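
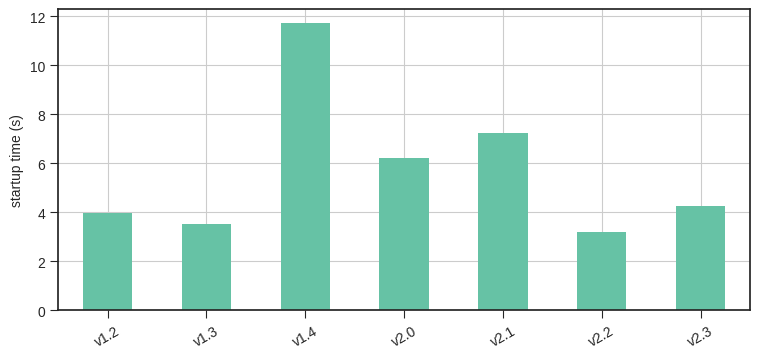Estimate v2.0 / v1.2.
v2.0 ≈ 6, v1.2 ≈ 4; 6/4 ≈ 1.5.

≈ 1.5×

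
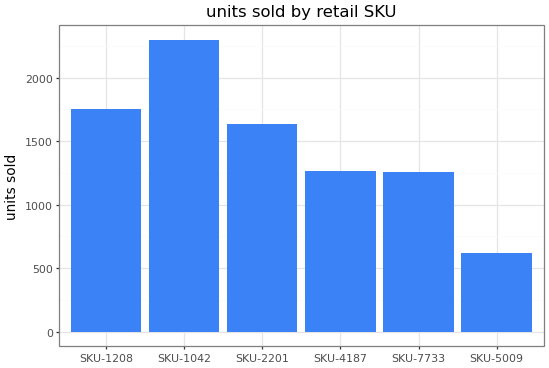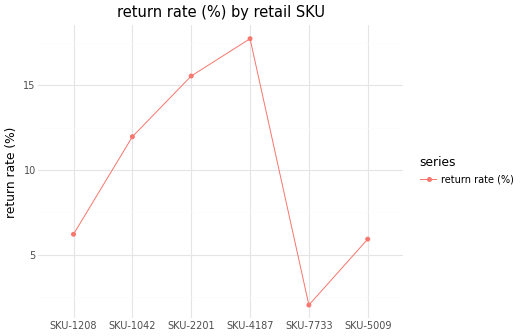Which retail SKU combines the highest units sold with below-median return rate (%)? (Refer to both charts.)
SKU-1208

Chart 2 median return rate (%) ≈ 10; below-median retail SKUs: SKU-1208, SKU-7733, SKU-5009. Among those, SKU-1208 has the highest units sold (≈ 2000).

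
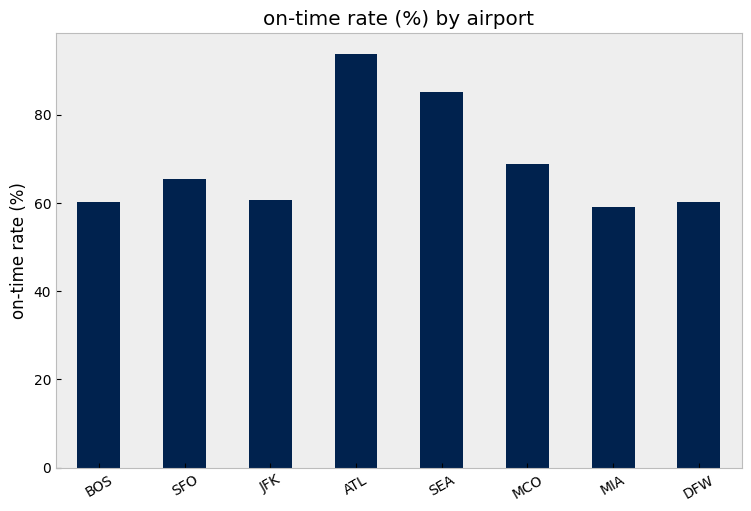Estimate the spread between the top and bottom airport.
≈ 30

Max ATL ≈ 90, min MIA ≈ 60; range ≈ 30.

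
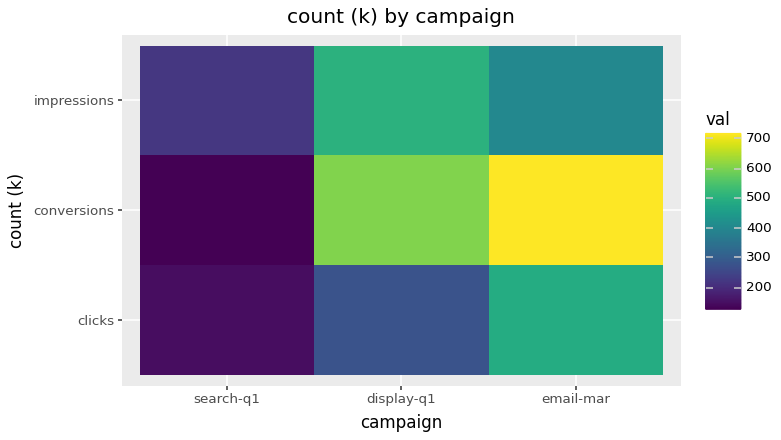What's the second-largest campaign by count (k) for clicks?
Top 3 for clicks: email-mar ≈ 500, display-q1 ≈ 300, search-q1 ≈ 150.

display-q1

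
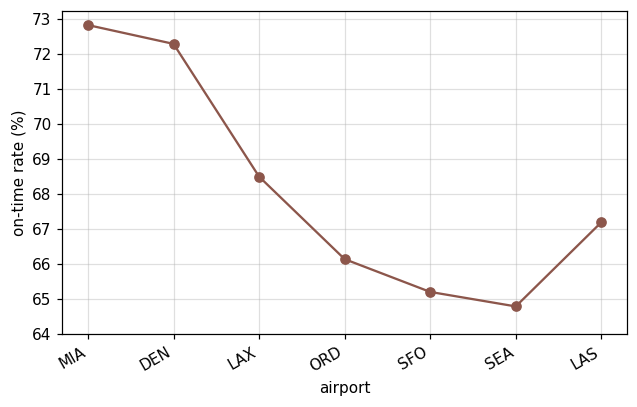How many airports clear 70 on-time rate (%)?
Above 70: MIA, DEN.

2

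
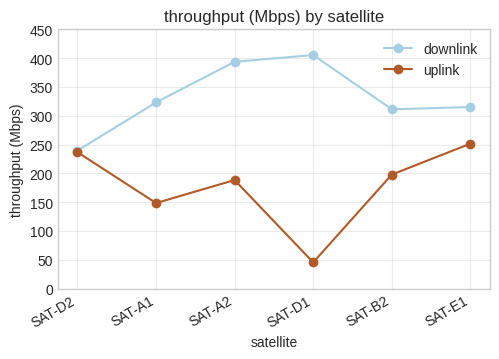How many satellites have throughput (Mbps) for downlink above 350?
Above 350: SAT-A2, SAT-D1.

2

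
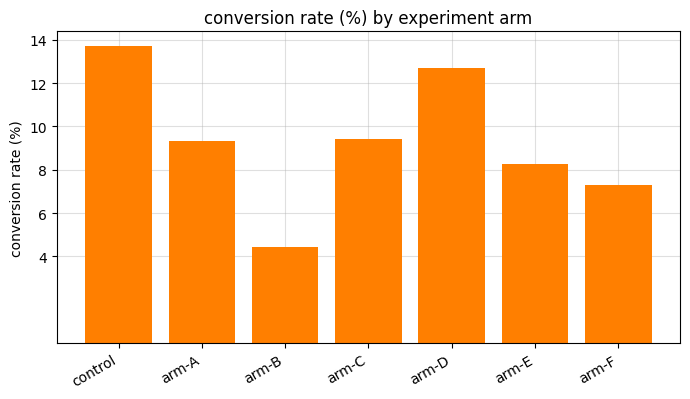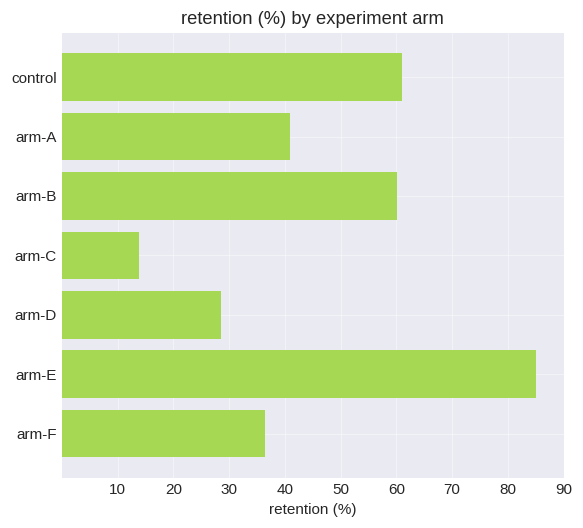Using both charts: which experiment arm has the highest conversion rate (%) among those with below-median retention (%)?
arm-D

Chart 2 median retention (%) ≈ 40; below-median experiment arms: arm-C, arm-D, arm-F. Among those, arm-D has the highest conversion rate (%) (≈ 12).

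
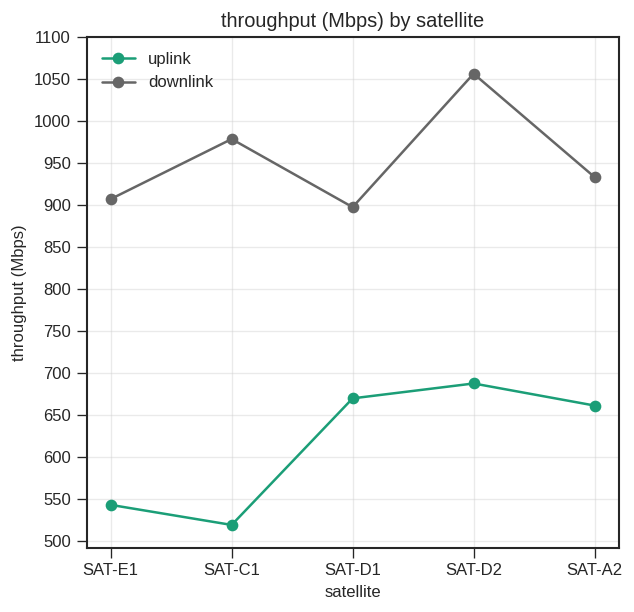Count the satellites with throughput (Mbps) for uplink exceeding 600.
3

Above 600: SAT-D1, SAT-D2, SAT-A2.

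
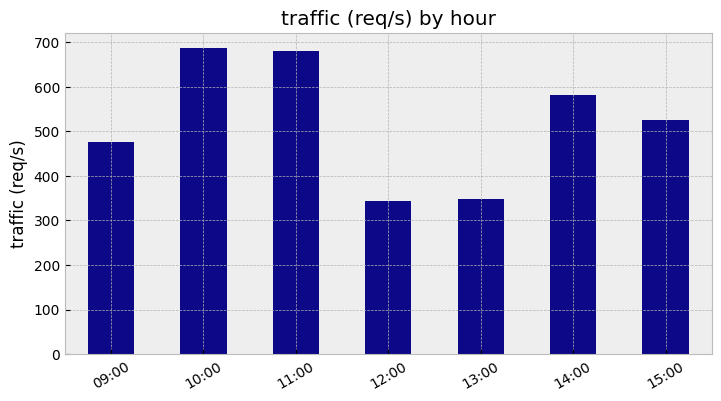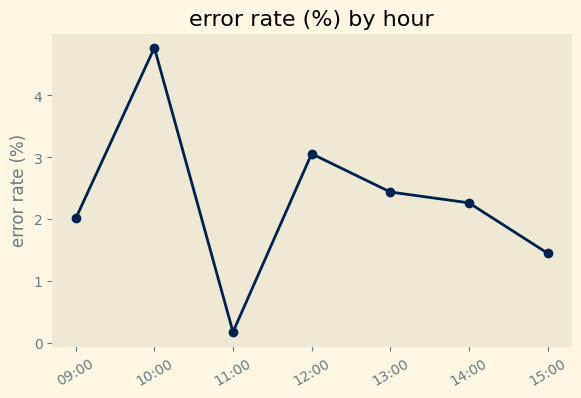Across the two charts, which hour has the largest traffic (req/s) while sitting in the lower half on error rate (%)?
Chart 2 median error rate (%) ≈ 2.5; below-median hours: 09:00, 11:00, 15:00. Among those, 11:00 has the highest traffic (req/s) (≈ 700).

11:00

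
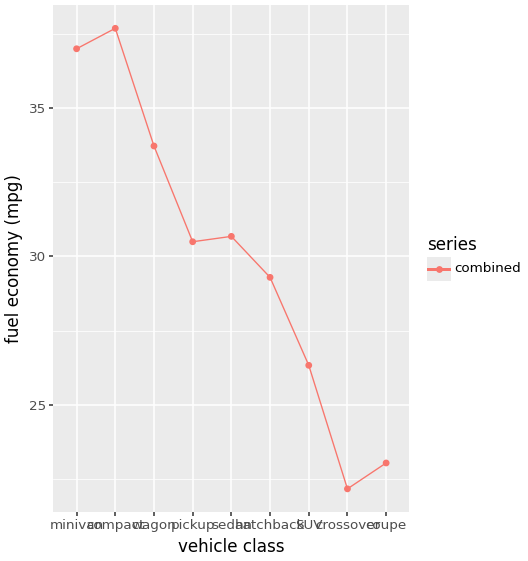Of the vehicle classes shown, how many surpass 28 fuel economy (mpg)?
6

Above 28: minivan, compact, wagon, pickup, sedan, hatchback.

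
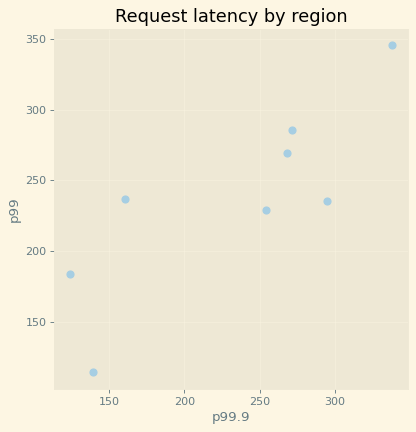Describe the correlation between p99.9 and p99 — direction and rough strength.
Points are positively correlated; strong (|r| ≈ 0.8).

positive, strong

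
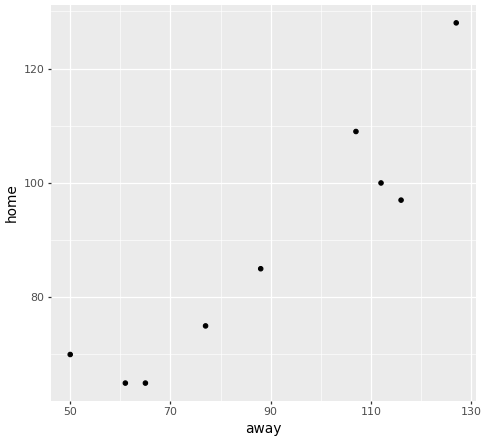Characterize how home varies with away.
positive, strong

Points are positively correlated; strong (|r| ≈ 0.9).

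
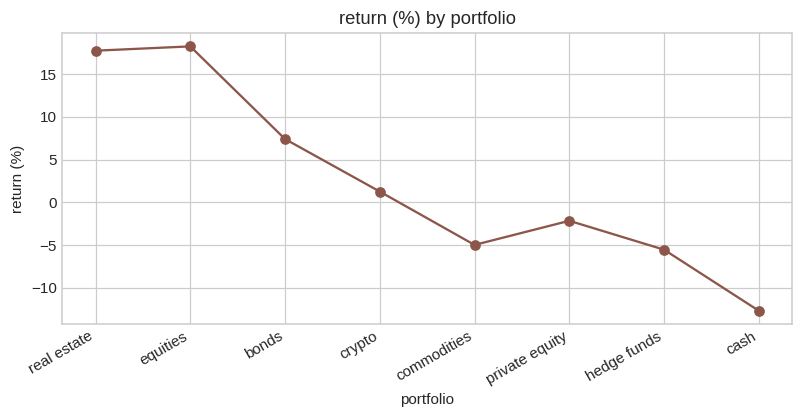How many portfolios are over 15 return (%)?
2

Above 15: real estate, equities.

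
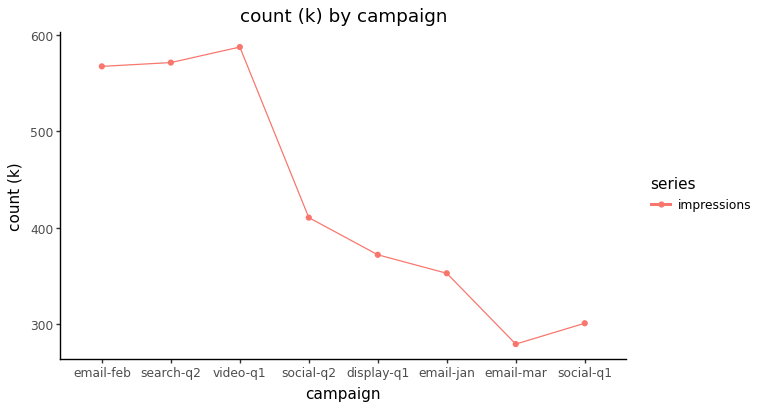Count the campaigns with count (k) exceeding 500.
3

Above 500: email-feb, search-q2, video-q1.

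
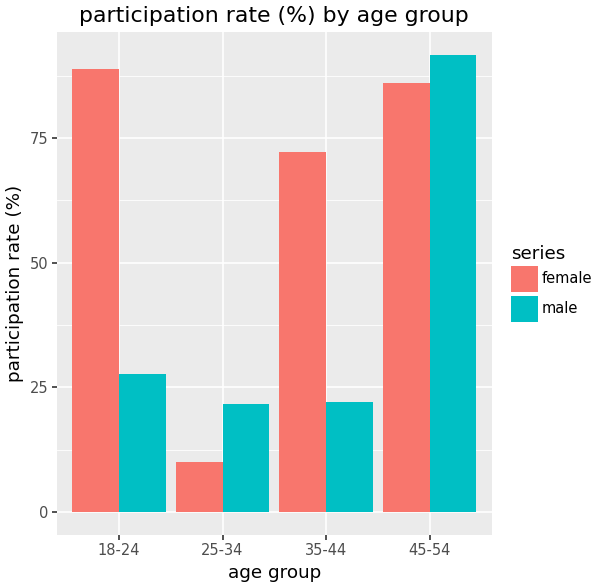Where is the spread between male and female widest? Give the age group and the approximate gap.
18-24, ≈ 60 %

18-24: male ≈ 30, female ≈ 90 → gap ≈ 60. Next-largest (35-44) is only ≈ 50.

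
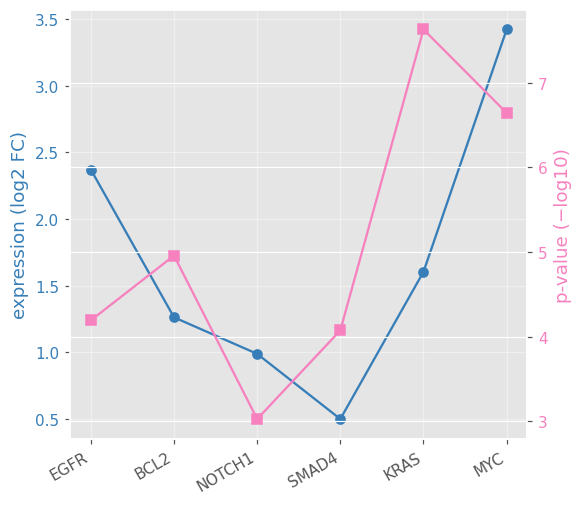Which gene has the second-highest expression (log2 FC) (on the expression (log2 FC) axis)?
Top 3 (on the expression (log2 FC) axis): MYC ≈ 3.5, EGFR ≈ 2.5, KRAS ≈ 1.5.

EGFR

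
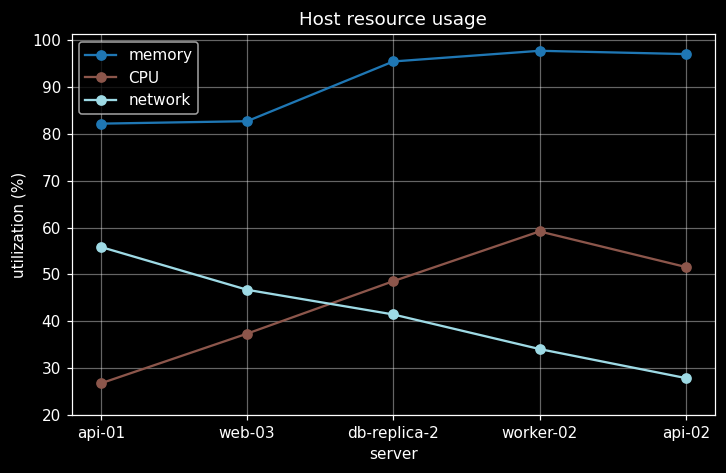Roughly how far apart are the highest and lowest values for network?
≈ 30

Max api-01 ≈ 60, min api-02 ≈ 30; range ≈ 30.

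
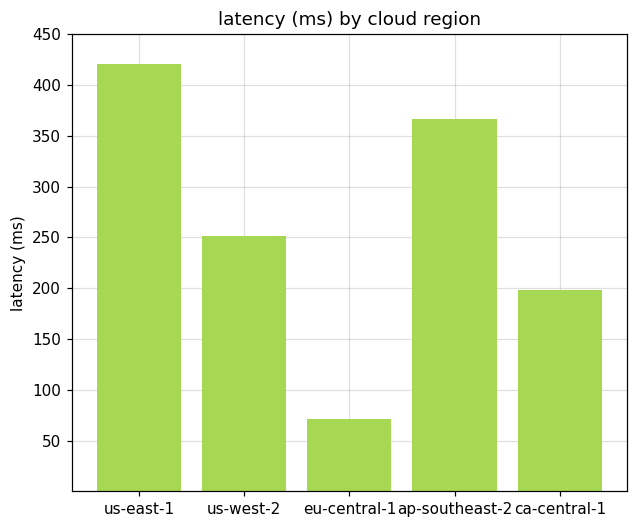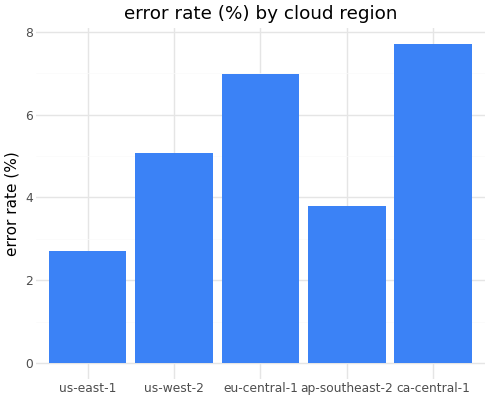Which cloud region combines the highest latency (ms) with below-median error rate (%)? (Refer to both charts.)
Chart 2 median error rate (%) ≈ 5; below-median cloud regions: us-east-1, ap-southeast-2. Among those, us-east-1 has the highest latency (ms) (≈ 400).

us-east-1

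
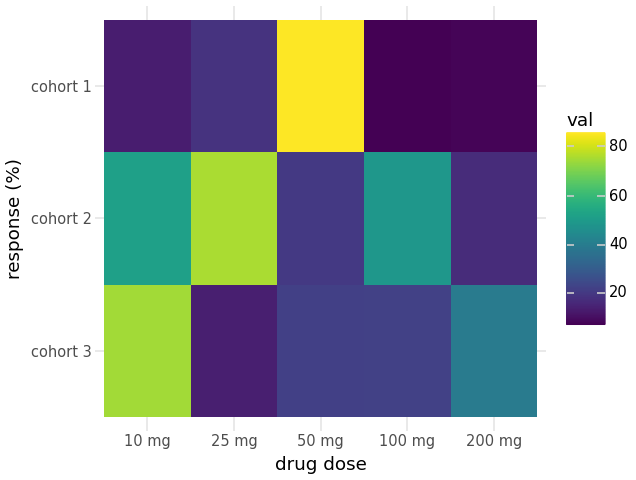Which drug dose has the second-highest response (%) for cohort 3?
Top 3 for cohort 3: 10 mg ≈ 70, 200 mg ≈ 40, 100 mg ≈ 20.

200 mg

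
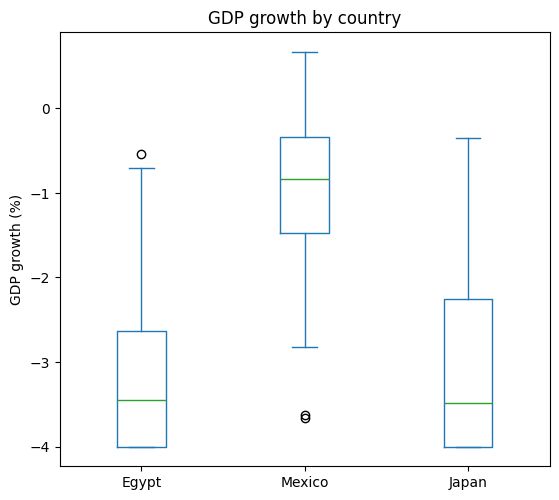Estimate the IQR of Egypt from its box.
Q3 ≈ -2.5, Q1 ≈ -4.0; IQR ≈ 1.5.

≈ 1.5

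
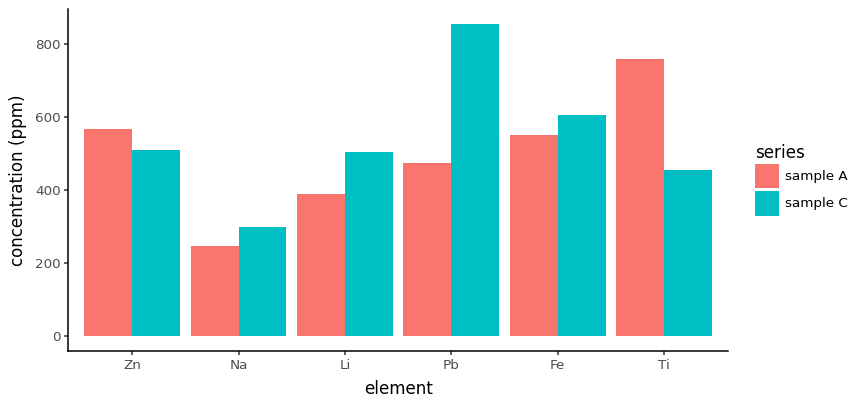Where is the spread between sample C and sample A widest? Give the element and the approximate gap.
Pb, ≈ 400 ppm

Pb: sample C ≈ 900, sample A ≈ 500 → gap ≈ 400. Next-largest (Ti) is only ≈ 300.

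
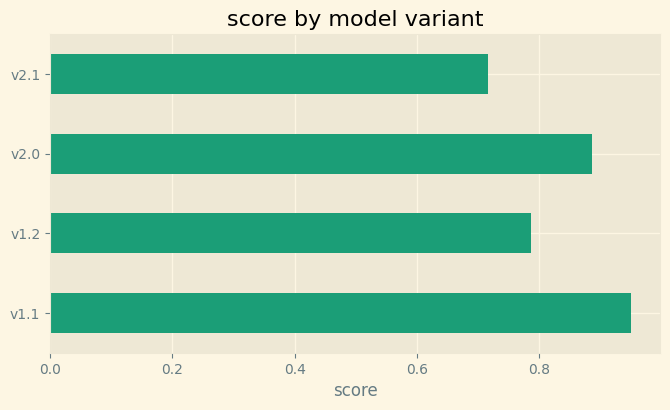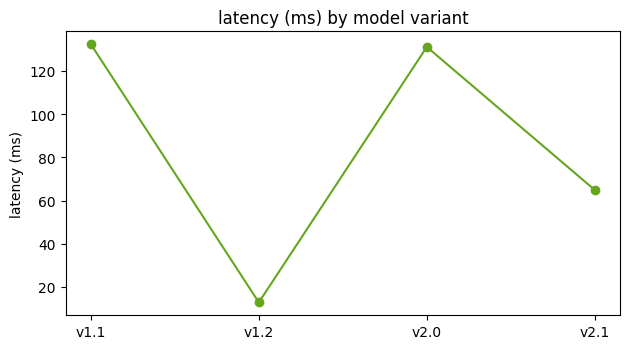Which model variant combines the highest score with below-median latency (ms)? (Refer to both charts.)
v1.2

Chart 2 median latency (ms) ≈ 100; below-median model variants: v1.2, v2.1. Among those, v1.2 has the highest score (≈ 0.8).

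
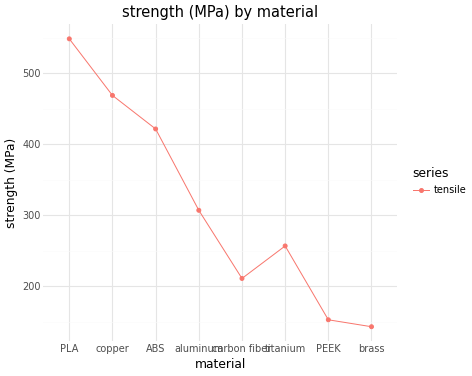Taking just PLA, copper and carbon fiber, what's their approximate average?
(550 + 450 + 200) / 3 ≈ 400.

≈ 400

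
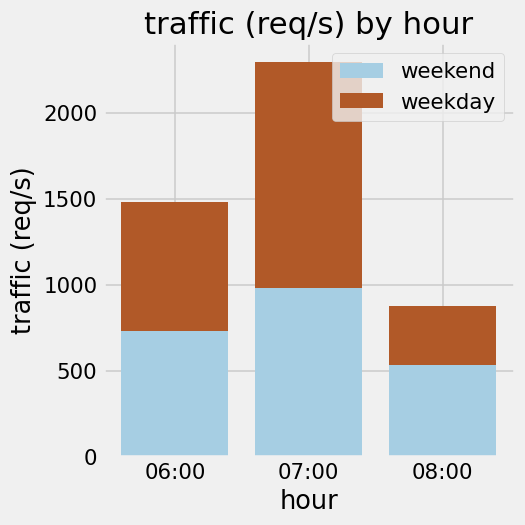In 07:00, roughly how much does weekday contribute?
weekday top ≈ 2200, bottom ≈ 1000; segment ≈ 1200.

≈ 1200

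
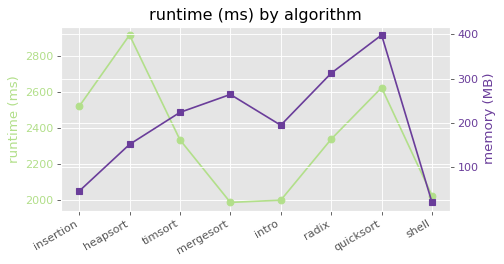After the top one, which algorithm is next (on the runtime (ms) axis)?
quicksort

Top 3 (on the runtime (ms) axis): heapsort ≈ 2900, quicksort ≈ 2600, insertion ≈ 2500.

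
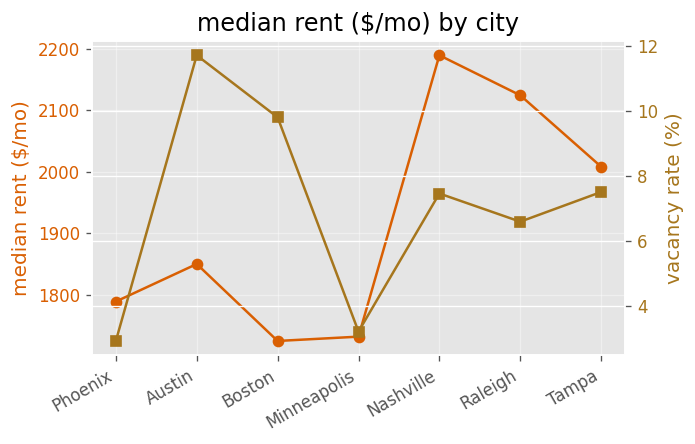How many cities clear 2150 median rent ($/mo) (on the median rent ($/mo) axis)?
1

Above 2150: Nashville.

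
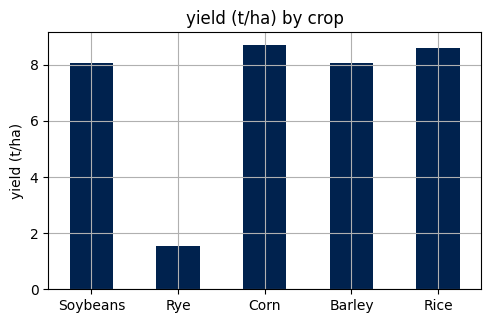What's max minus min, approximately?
≈ 7

Max Corn ≈ 9, min Rye ≈ 2; range ≈ 7.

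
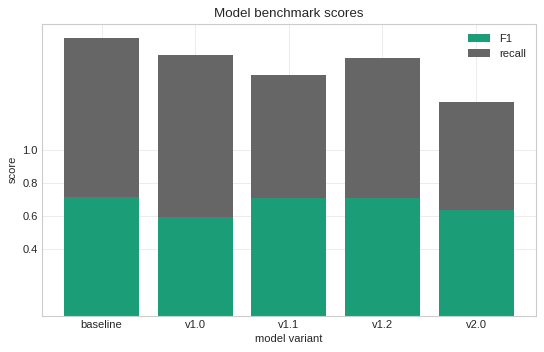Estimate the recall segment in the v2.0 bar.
recall top ≈ 1.2, bottom ≈ 0.6; segment ≈ 0.6.

≈ 0.6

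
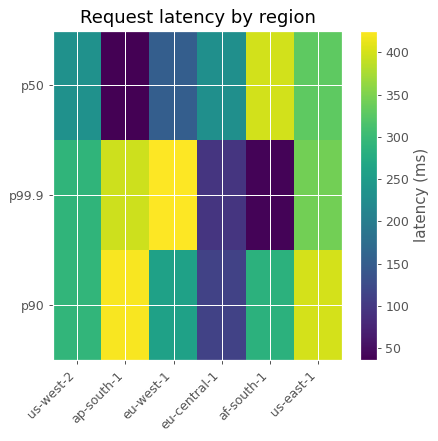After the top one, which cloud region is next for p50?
Top 3 for p50: af-south-1 ≈ 400, us-east-1 ≈ 350, us-west-2 ≈ 250.

us-east-1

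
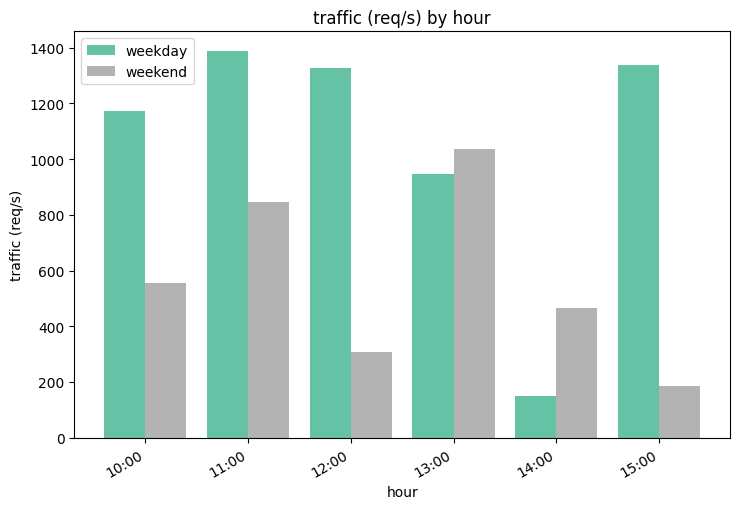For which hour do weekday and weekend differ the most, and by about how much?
15:00: weekday ≈ 1400, weekend ≈ 200 → gap ≈ 1200. Next-largest (12:00) is only ≈ 1000.

15:00, ≈ 1200 req/s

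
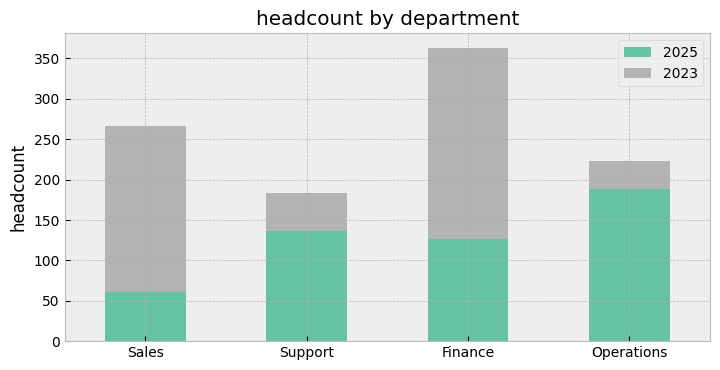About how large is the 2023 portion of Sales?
≈ 200

2023 top ≈ 250, bottom ≈ 50; segment ≈ 200.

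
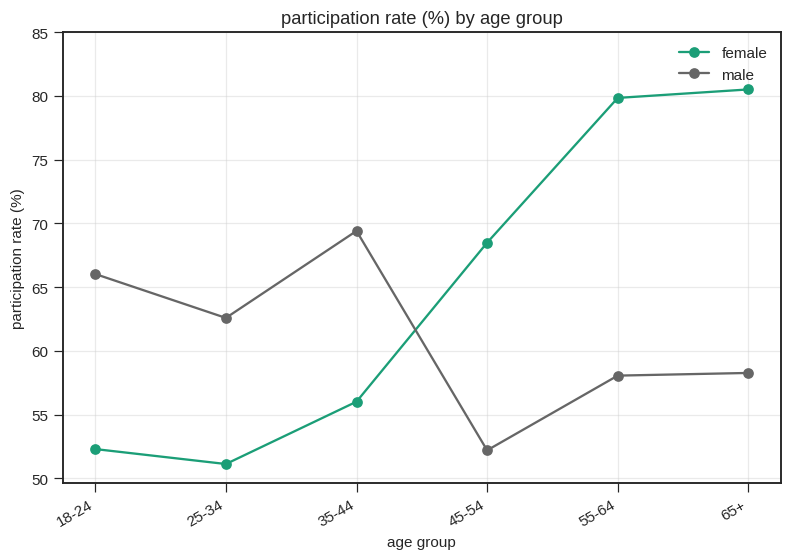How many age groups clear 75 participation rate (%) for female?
2

Above 75: 55-64, 65+.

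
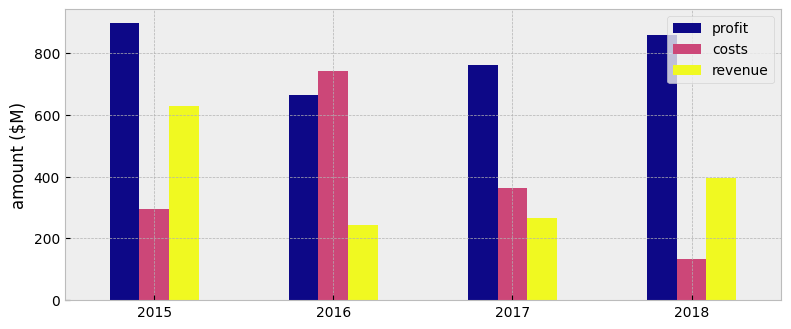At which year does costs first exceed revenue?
2016

2015: costs ≈ 300 vs revenue ≈ 600 (not yet); 2016: costs ≈ 700 vs revenue ≈ 200 (first crossover).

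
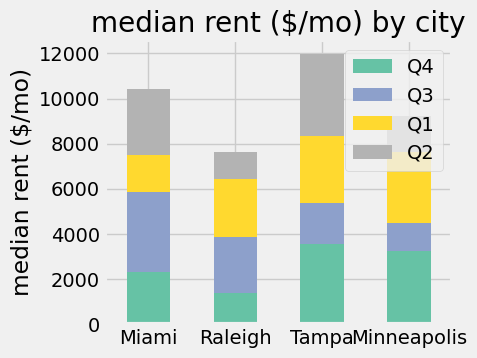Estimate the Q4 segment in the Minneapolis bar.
Q4 top ≈ 3000, bottom ≈ 0; segment ≈ 3000.

≈ 3000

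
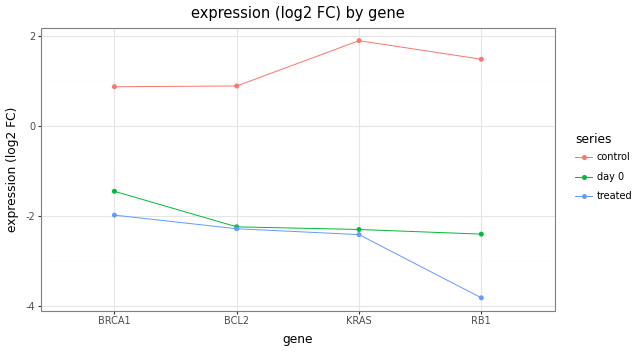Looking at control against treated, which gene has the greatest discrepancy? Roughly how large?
RB1: control ≈ 1.5, treated ≈ -4.0 → gap ≈ 5.5. Next-largest (KRAS) is only ≈ 4.5.

RB1, ≈ 5.5 log2 FC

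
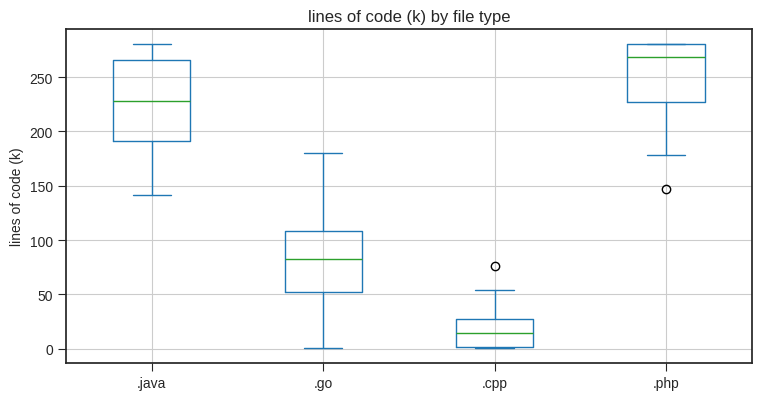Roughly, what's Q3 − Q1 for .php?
Q3 ≈ 275, Q1 ≈ 225; IQR ≈ 50.

≈ 50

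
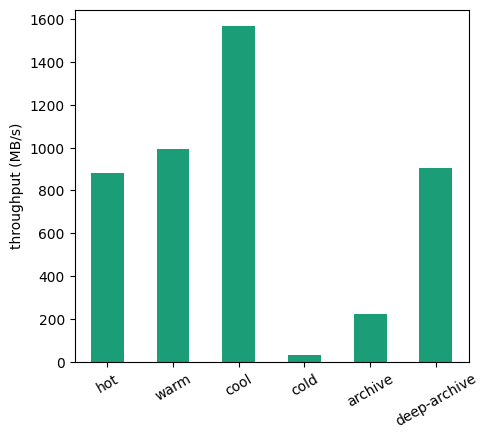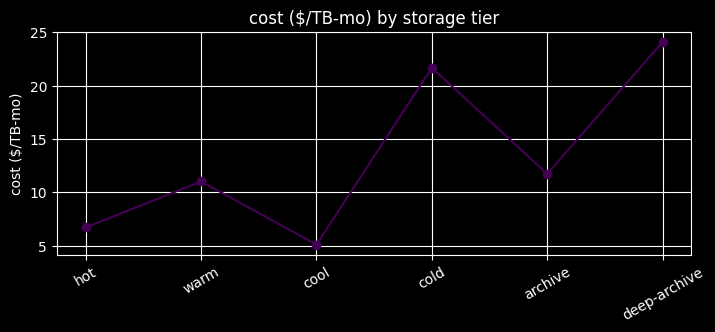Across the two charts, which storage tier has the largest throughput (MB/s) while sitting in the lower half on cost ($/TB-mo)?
cool

Chart 2 median cost ($/TB-mo) ≈ 10; below-median storage tiers: hot, warm, cool. Among those, cool has the highest throughput (MB/s) (≈ 1600).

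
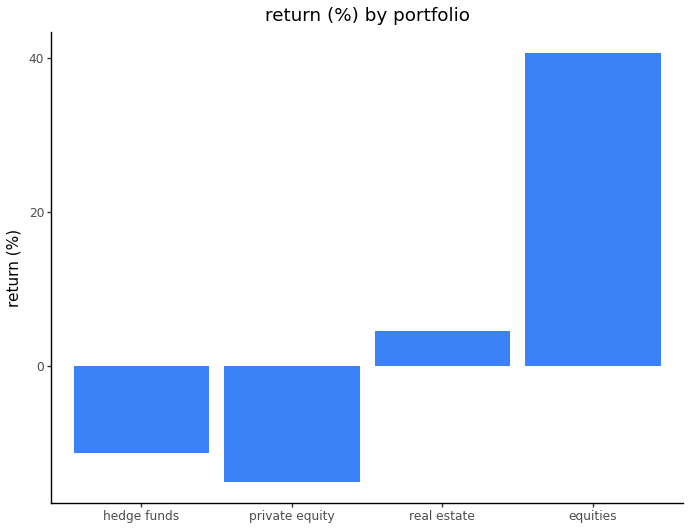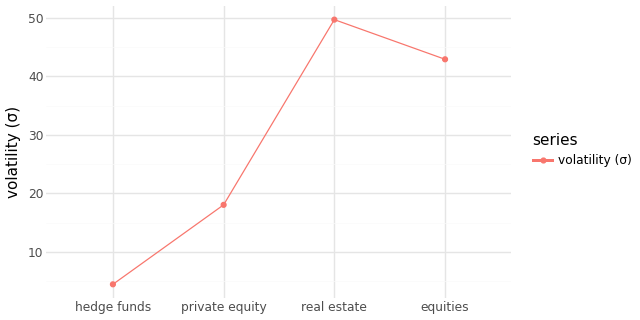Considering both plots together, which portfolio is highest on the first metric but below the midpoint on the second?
Chart 2 median volatility (σ) ≈ 30; below-median portfolios: hedge funds, private equity. Among those, hedge funds has the highest return (%) (≈ -10).

hedge funds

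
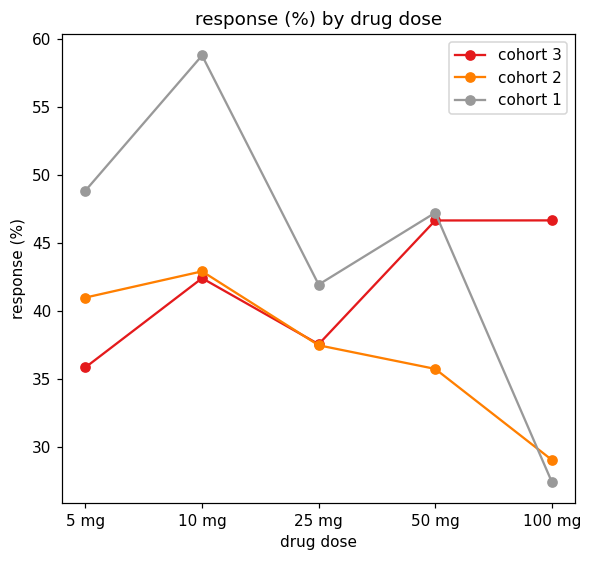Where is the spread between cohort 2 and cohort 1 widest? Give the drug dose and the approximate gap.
10 mg, ≈ 15 %

10 mg: cohort 2 ≈ 45, cohort 1 ≈ 60 → gap ≈ 15. Next-largest (50 mg) is only ≈ 10.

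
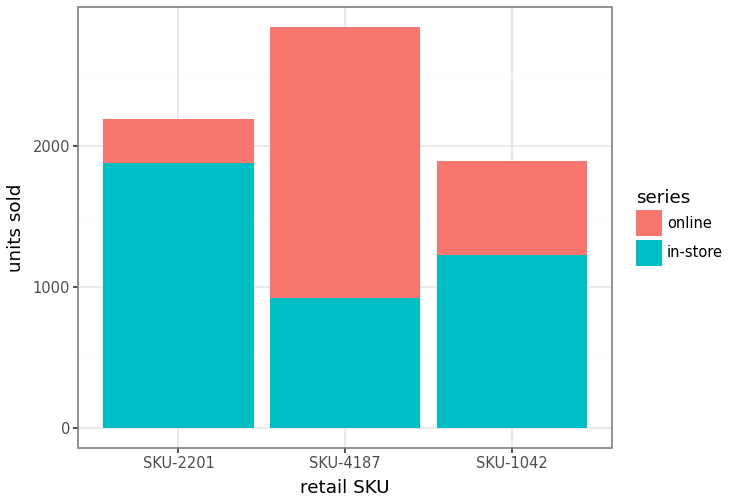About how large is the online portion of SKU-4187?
≈ 2000

online top ≈ 3000, bottom ≈ 1000; segment ≈ 2000.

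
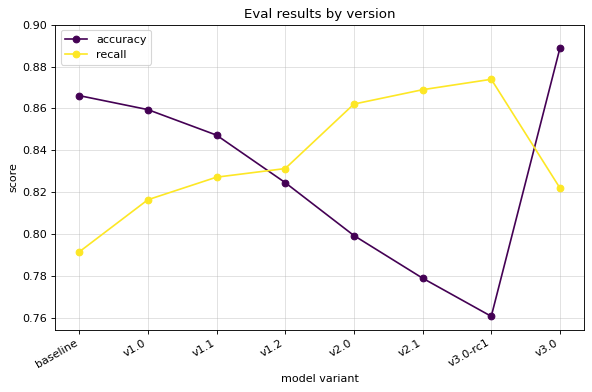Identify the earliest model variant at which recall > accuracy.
v1.1: recall ≈ 0.82 vs accuracy ≈ 0.84 (not yet); v1.2: recall ≈ 0.84 vs accuracy ≈ 0.82 (first crossover).

v1.2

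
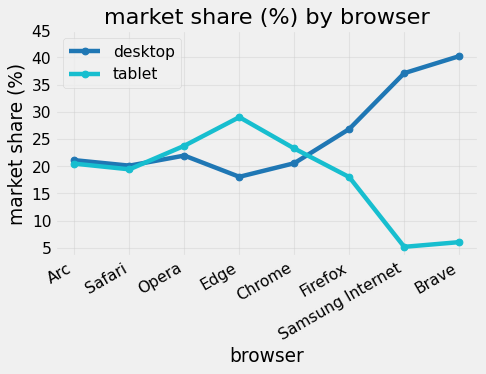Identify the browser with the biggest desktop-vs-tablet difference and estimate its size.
Brave, ≈ 35 %

Brave: desktop ≈ 40, tablet ≈ 5 → gap ≈ 35. Next-largest (Samsung Internet) is only ≈ 30.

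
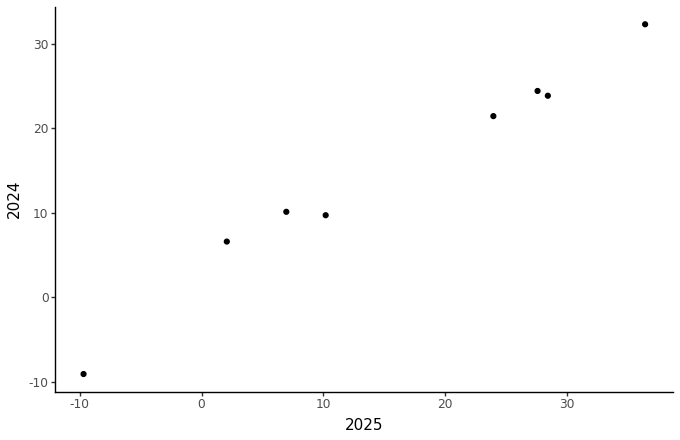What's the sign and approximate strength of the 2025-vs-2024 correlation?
Points are positively correlated; strong (|r| ≈ 1.0).

positive, strong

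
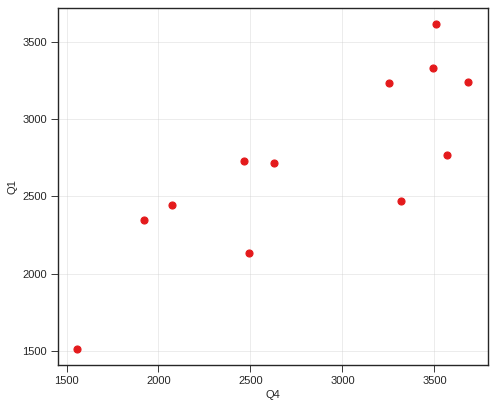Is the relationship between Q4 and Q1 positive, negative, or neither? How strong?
Points are positively correlated; strong (|r| ≈ 0.8).

positive, strong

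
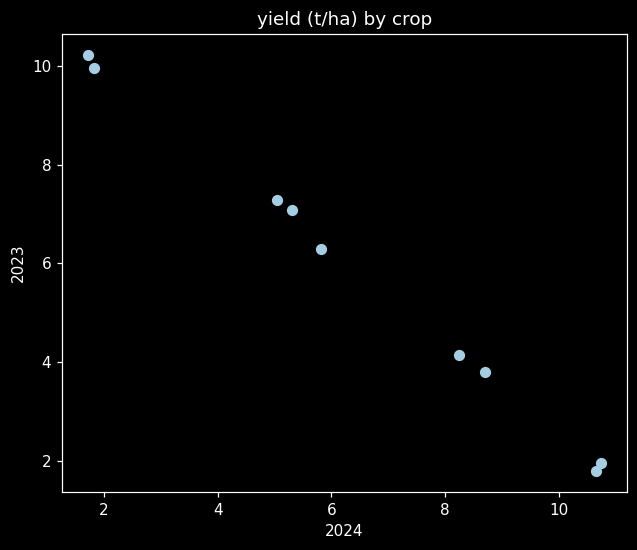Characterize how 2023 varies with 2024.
negative, strong

Points are negatively correlated; strong (|r| ≈ 1.0).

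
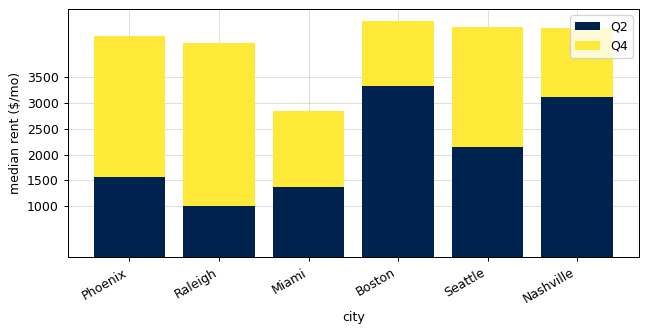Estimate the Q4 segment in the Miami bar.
≈ 1500

Q4 top ≈ 3000, bottom ≈ 1500; segment ≈ 1500.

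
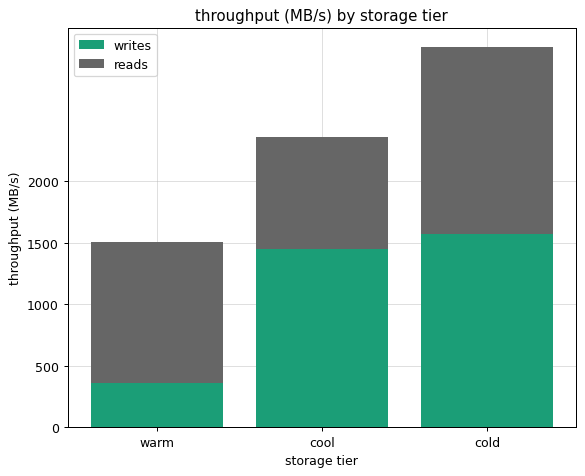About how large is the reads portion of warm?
≈ 1000

reads top ≈ 1500, bottom ≈ 500; segment ≈ 1000.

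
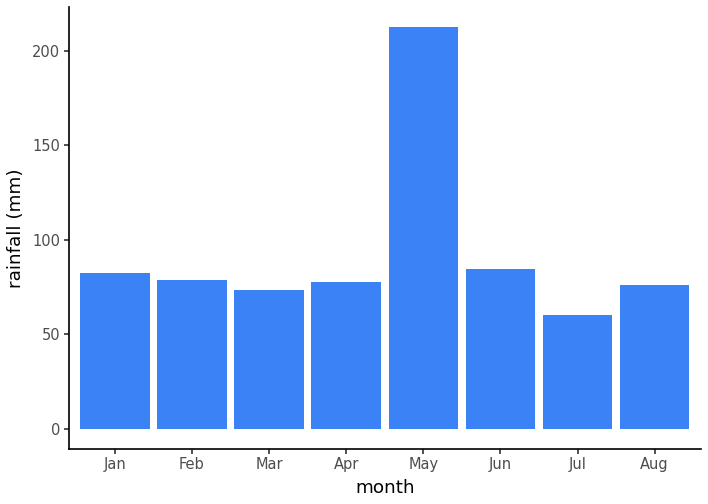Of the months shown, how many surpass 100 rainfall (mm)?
Above 100: May.

1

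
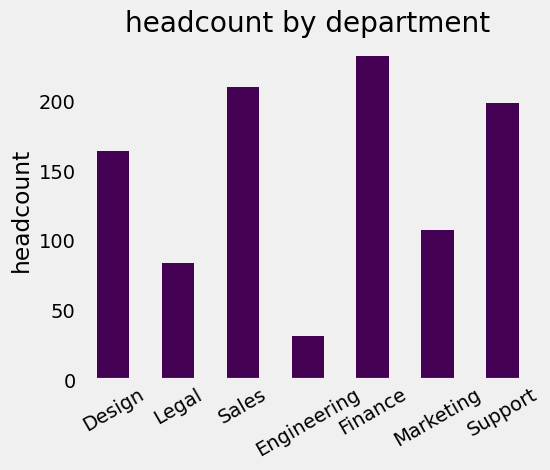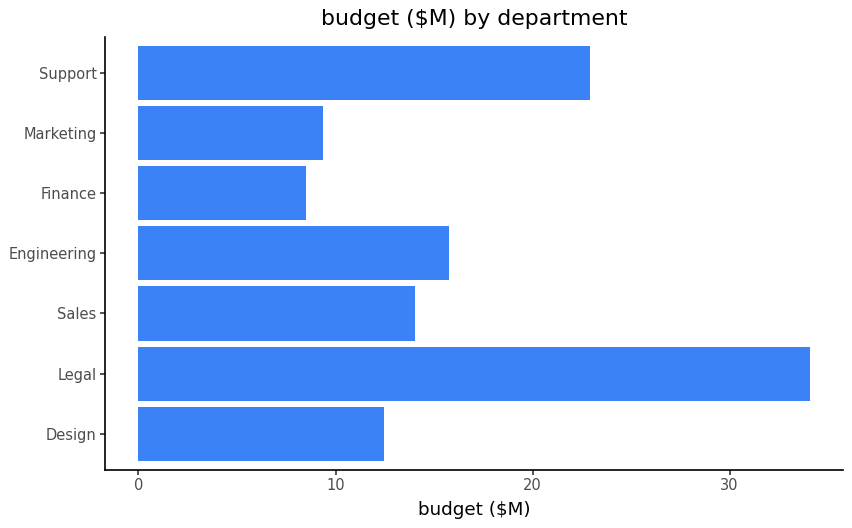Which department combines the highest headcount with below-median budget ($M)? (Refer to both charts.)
Chart 2 median budget ($M) ≈ 15; below-median departments: Design, Finance, Marketing. Among those, Finance has the highest headcount (≈ 225).

Finance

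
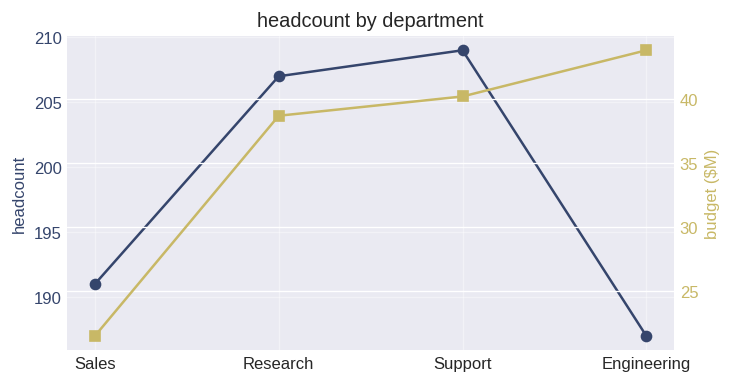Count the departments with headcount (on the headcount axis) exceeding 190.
Above 190: Sales, Research, Support.

3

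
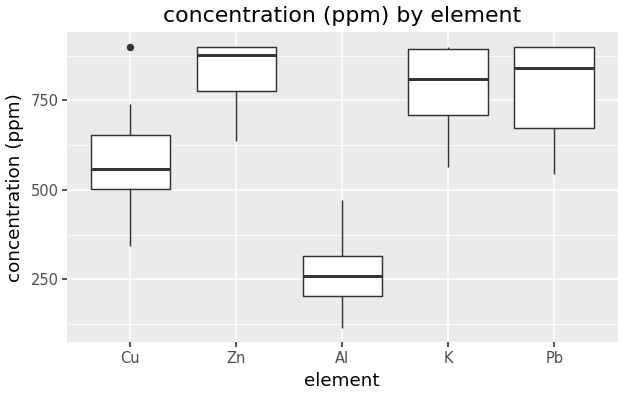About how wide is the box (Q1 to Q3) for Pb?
Q3 ≈ 900, Q1 ≈ 650; IQR ≈ 250.

≈ 250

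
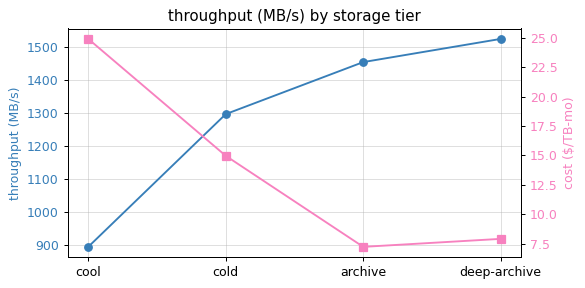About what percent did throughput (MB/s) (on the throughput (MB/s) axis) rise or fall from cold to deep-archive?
cold ≈ 1300, deep-archive ≈ 1500; (1500 − 1300) / 1300 ≈ +15.4%.

≈ +15.4%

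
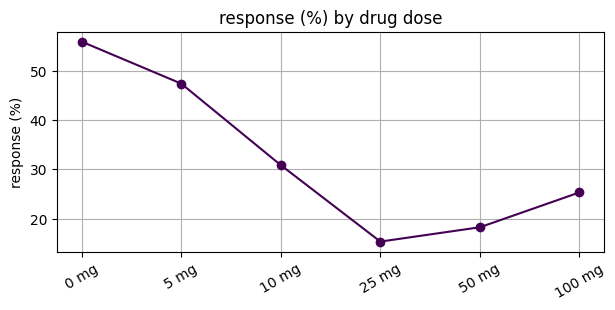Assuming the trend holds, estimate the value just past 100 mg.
≈ 30

Last three: 15, 20, 25 → slope ≈ 5/step → next ≈ 30.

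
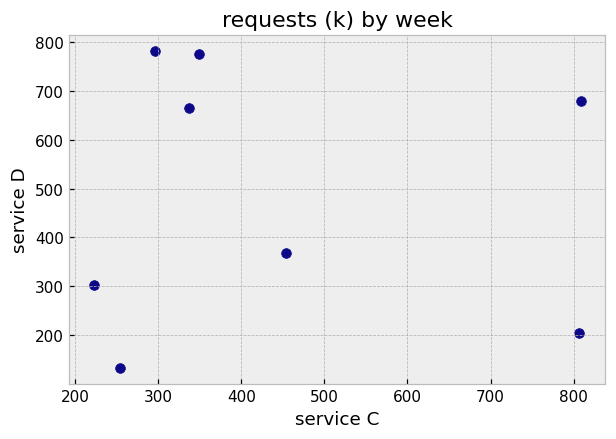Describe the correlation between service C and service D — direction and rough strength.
no clear correlation

Points are roughly uncorrelated; weak (|r| ≈ 0.0).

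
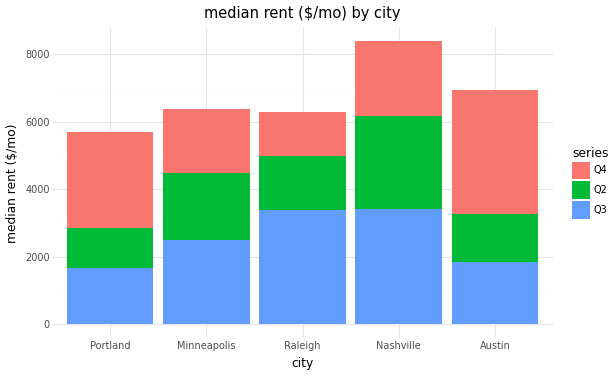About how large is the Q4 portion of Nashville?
Q4 top ≈ 8000, bottom ≈ 6000; segment ≈ 2000.

≈ 2000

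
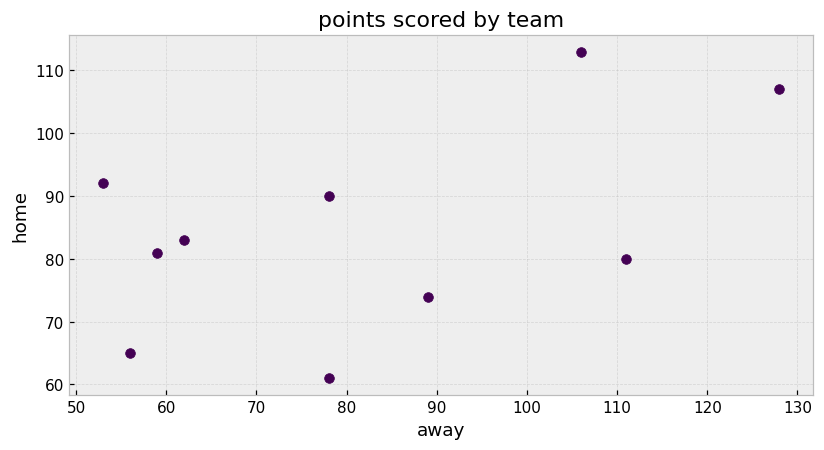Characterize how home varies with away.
Points are positively correlated; moderate (|r| ≈ 0.5).

positive, moderate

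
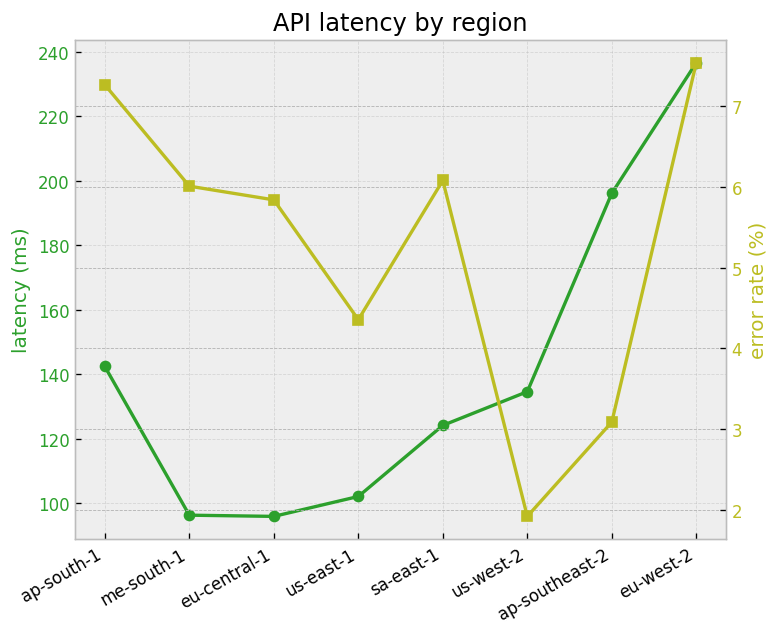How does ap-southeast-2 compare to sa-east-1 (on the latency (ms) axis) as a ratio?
≈ 1.67×

ap-southeast-2 ≈ 200, sa-east-1 ≈ 120; 200/120 ≈ 1.67.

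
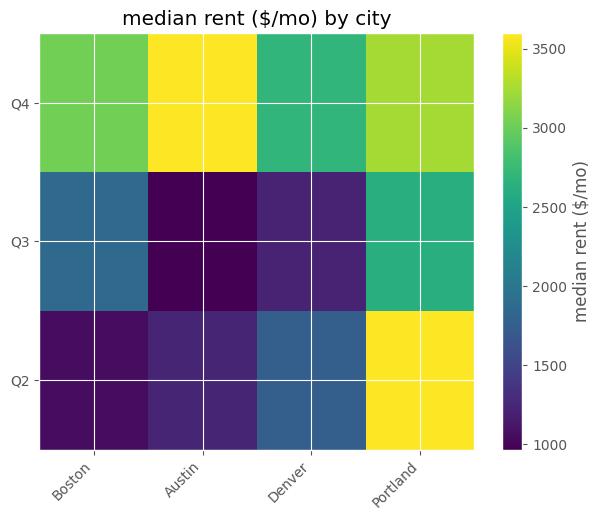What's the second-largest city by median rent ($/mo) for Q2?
Top 3 for Q2: Portland ≈ 3500, Denver ≈ 2000, Austin ≈ 1000.

Denver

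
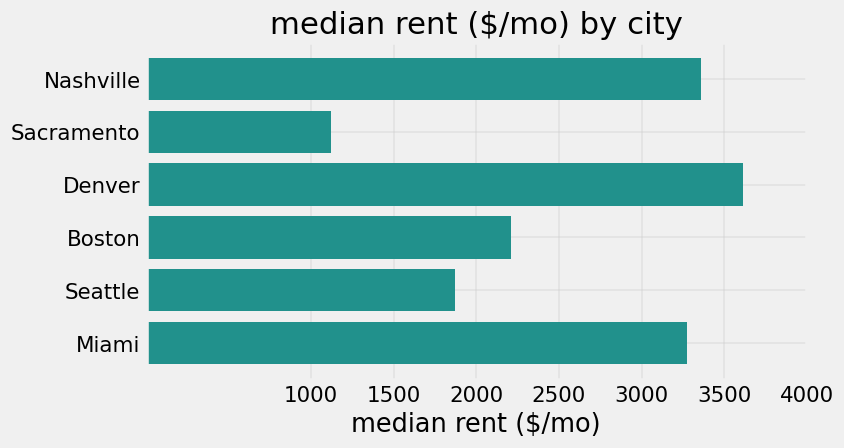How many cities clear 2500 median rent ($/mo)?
3

Above 2500: Nashville, Denver, Miami.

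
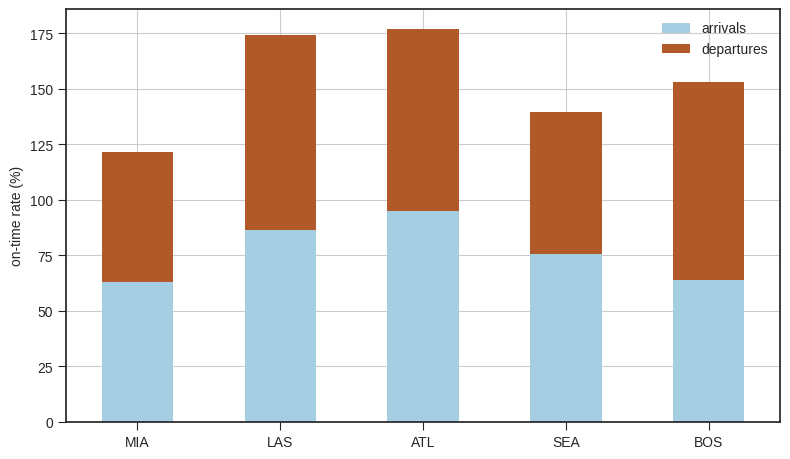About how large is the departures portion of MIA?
≈ 60

departures top ≈ 120, bottom ≈ 60; segment ≈ 60.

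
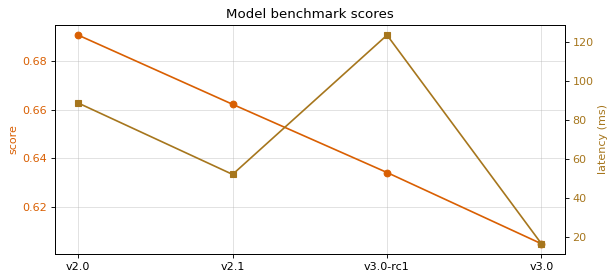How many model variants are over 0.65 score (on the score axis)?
Above 0.65: v2.0, v2.1.

2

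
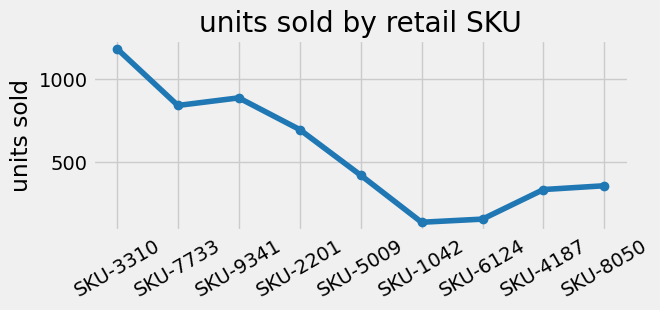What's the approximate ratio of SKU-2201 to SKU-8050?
≈ 1.75×

SKU-2201 ≈ 700, SKU-8050 ≈ 400; 700/400 ≈ 1.75.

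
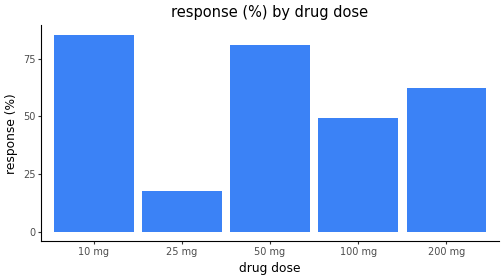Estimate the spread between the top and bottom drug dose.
Max 10 mg ≈ 90, min 25 mg ≈ 20; range ≈ 70.

≈ 70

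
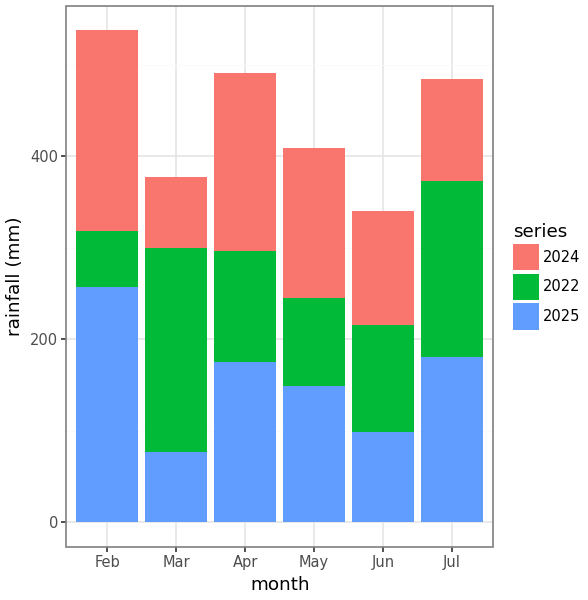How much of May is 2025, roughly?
≈ 150

2025 top ≈ 150, bottom ≈ 0; segment ≈ 150.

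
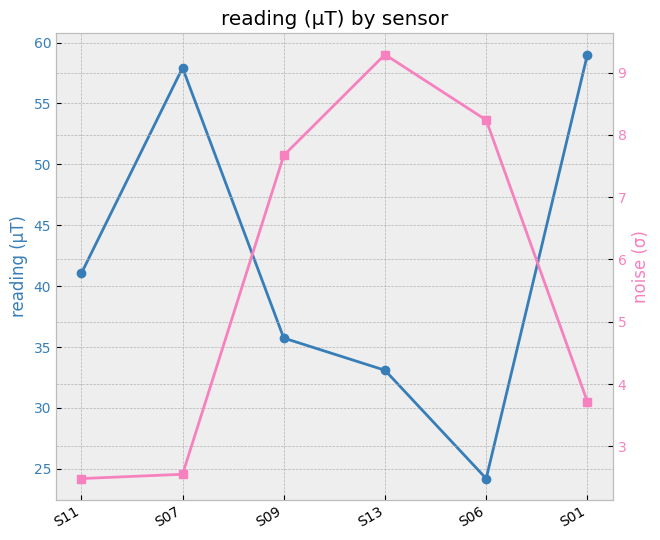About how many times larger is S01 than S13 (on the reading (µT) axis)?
≈ 1.71×

S01 ≈ 60, S13 ≈ 35; 60/35 ≈ 1.71.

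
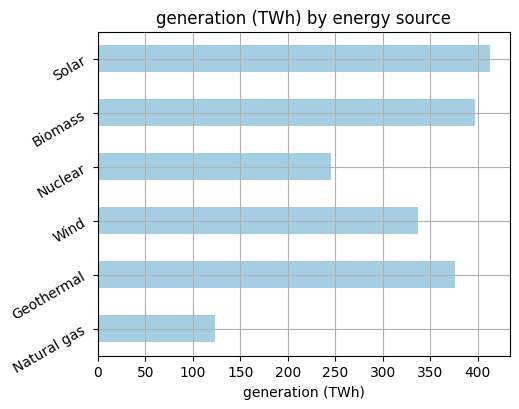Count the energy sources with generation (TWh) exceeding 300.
4

Above 300: Geothermal, Wind, Biomass, Solar.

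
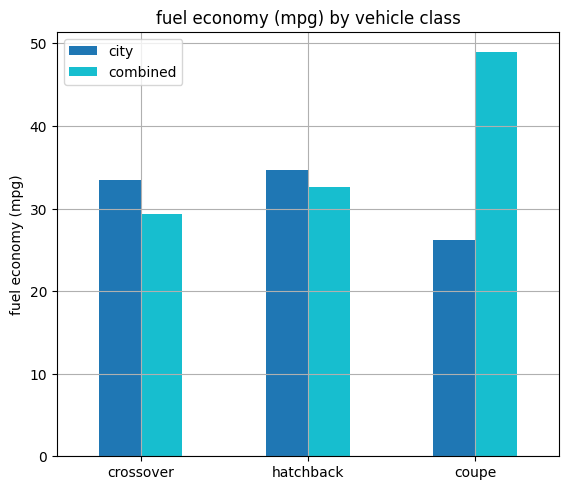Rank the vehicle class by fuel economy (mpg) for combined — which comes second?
hatchback

Top 3 for combined: coupe ≈ 50, hatchback ≈ 35, crossover ≈ 30.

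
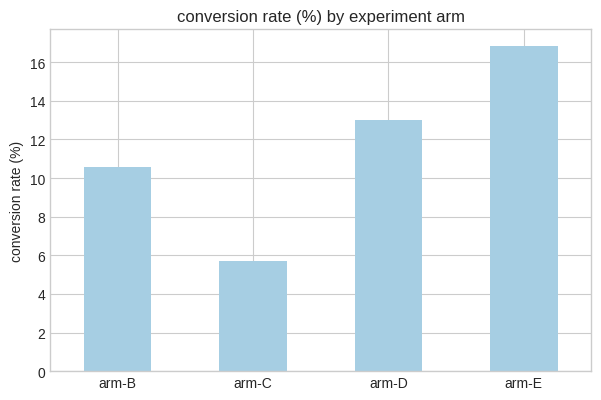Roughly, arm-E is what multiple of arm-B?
arm-E ≈ 16, arm-B ≈ 10; 16/10 ≈ 1.6.

≈ 1.6×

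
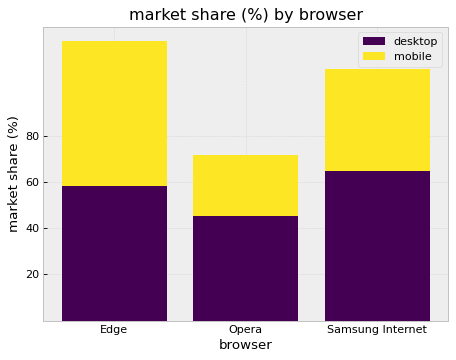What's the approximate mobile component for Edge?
mobile top ≈ 120, bottom ≈ 60; segment ≈ 60.

≈ 60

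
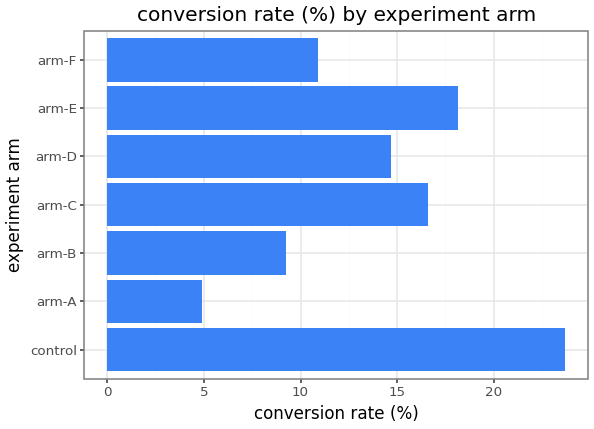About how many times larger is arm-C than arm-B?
≈ 1.6×

arm-C ≈ 16, arm-B ≈ 10; 16/10 ≈ 1.6.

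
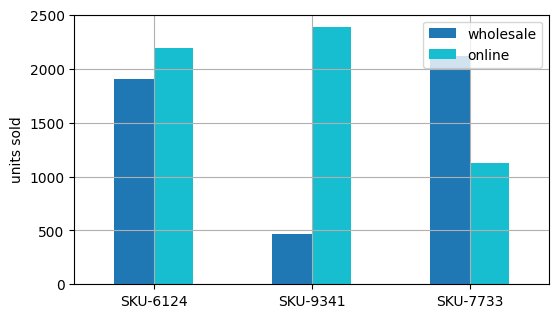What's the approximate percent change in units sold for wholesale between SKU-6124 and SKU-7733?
≈ +10%

SKU-6124 ≈ 2000, SKU-7733 ≈ 2200; (2200 − 2000) / 2000 ≈ +10%.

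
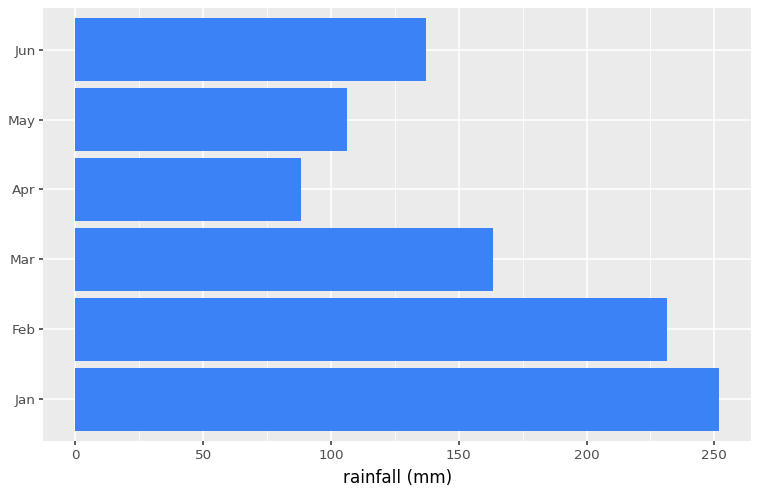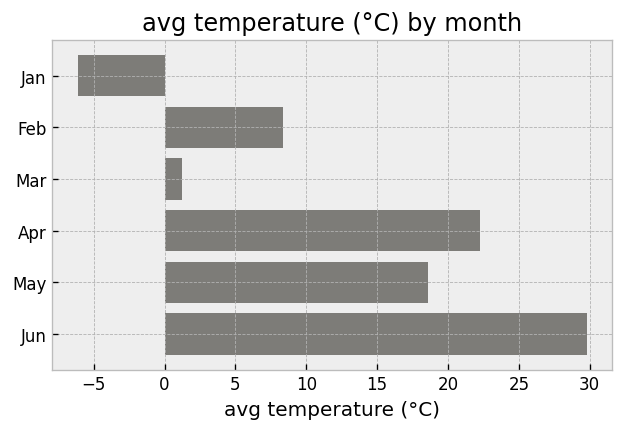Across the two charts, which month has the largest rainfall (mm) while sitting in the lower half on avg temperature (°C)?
Chart 2 median avg temperature (°C) ≈ 15; below-median months: Jan, Feb, Mar. Among those, Jan has the highest rainfall (mm) (≈ 250).

Jan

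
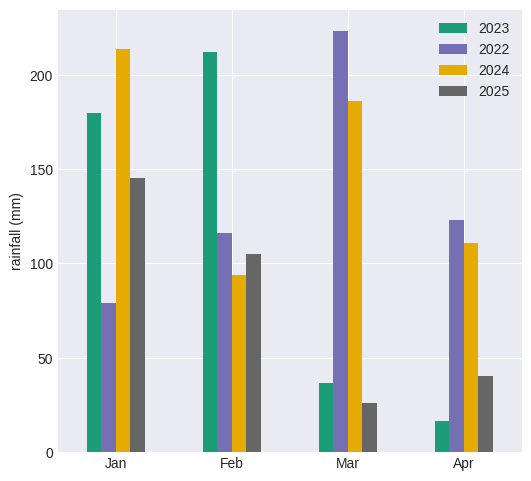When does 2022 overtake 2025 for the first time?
Feb

Jan: 2022 ≈ 80 vs 2025 ≈ 140 (not yet); Feb: 2022 ≈ 120 vs 2025 ≈ 100 (first crossover).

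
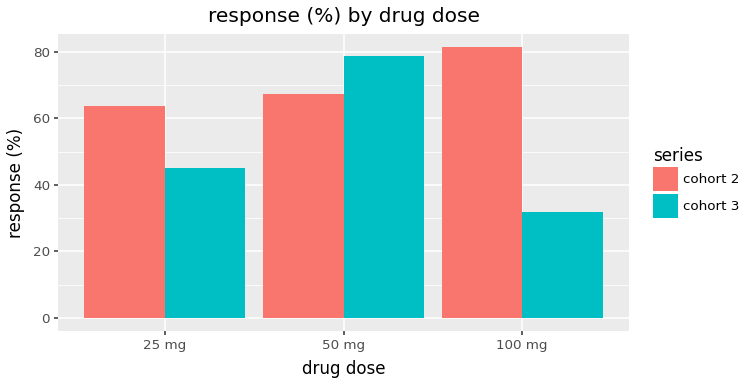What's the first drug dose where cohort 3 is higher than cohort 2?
50 mg

25 mg: cohort 3 ≈ 50 vs cohort 2 ≈ 60 (not yet); 50 mg: cohort 3 ≈ 80 vs cohort 2 ≈ 70 (first crossover).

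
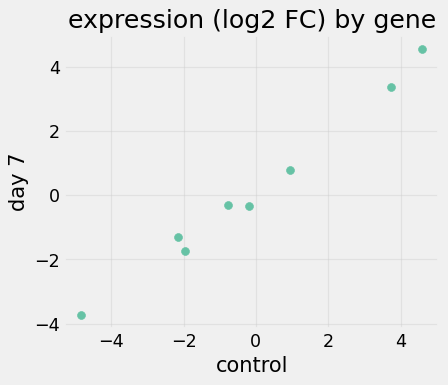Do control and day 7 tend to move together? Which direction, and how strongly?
Points are positively correlated; strong (|r| ≈ 1.0).

positive, strong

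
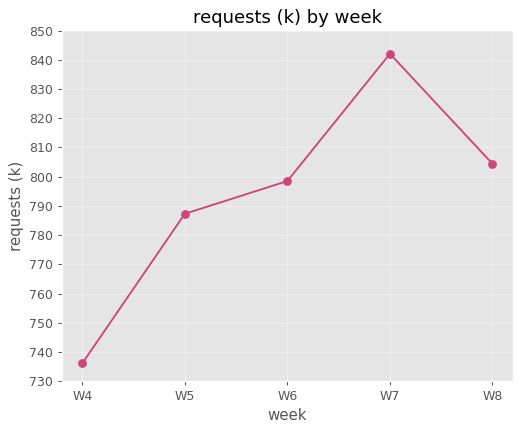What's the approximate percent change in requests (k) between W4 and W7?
W4 ≈ 740, W7 ≈ 840; (840 − 740) / 740 ≈ +13.5%.

≈ +13.5%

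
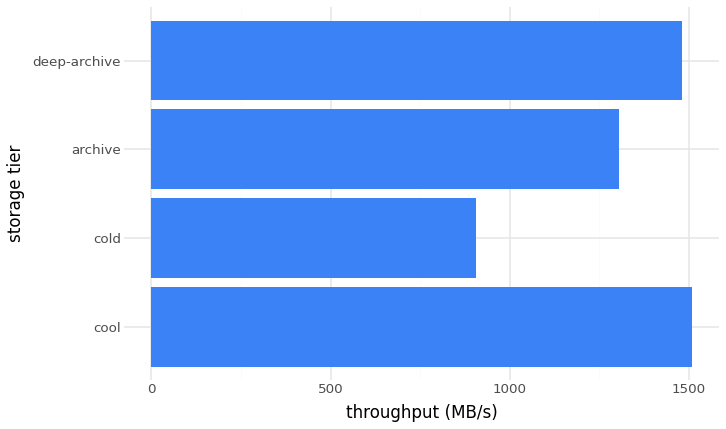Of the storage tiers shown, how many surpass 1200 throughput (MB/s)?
3

Above 1200: cool, archive, deep-archive.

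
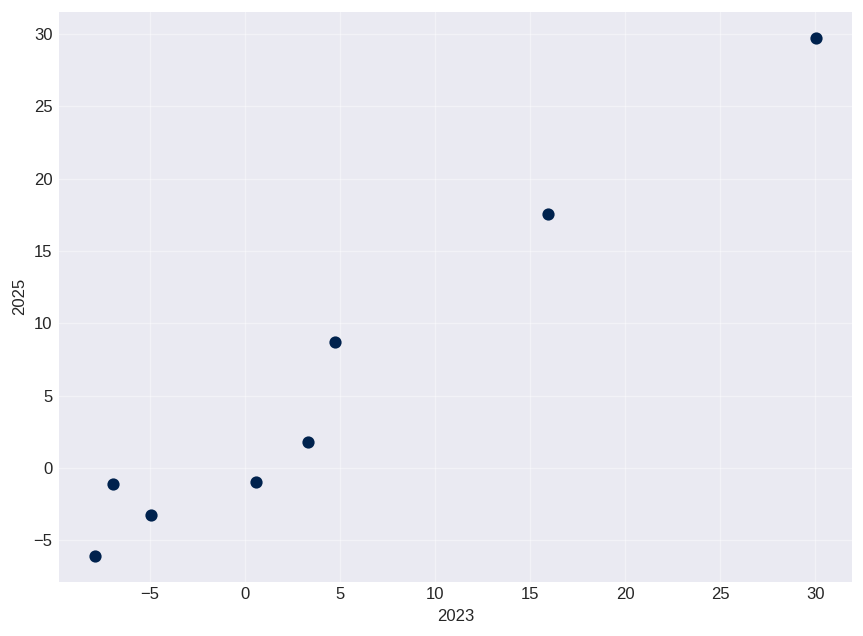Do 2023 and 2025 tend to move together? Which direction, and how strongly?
positive, strong

Points are positively correlated; strong (|r| ≈ 1.0).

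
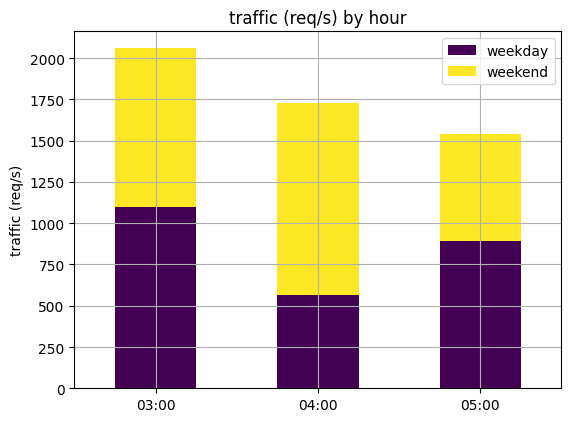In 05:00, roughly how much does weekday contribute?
weekday top ≈ 800, bottom ≈ 0; segment ≈ 800.

≈ 800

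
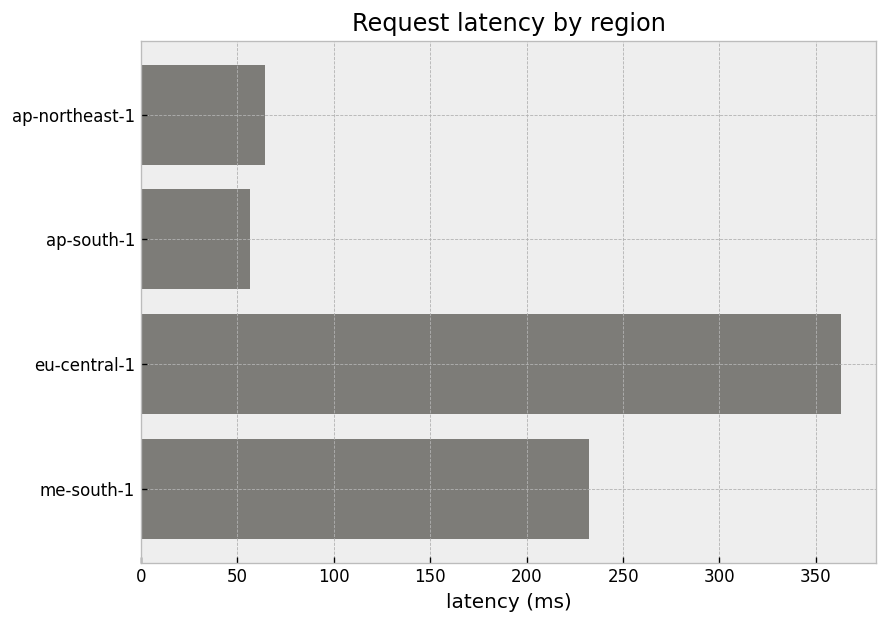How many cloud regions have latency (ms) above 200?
2

Above 200: eu-central-1, me-south-1.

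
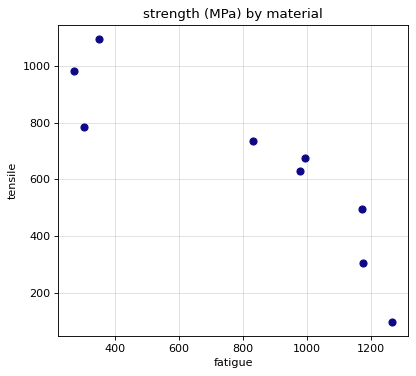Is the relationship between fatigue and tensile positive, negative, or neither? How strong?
negative, strong

Points are negatively correlated; strong (|r| ≈ 0.9).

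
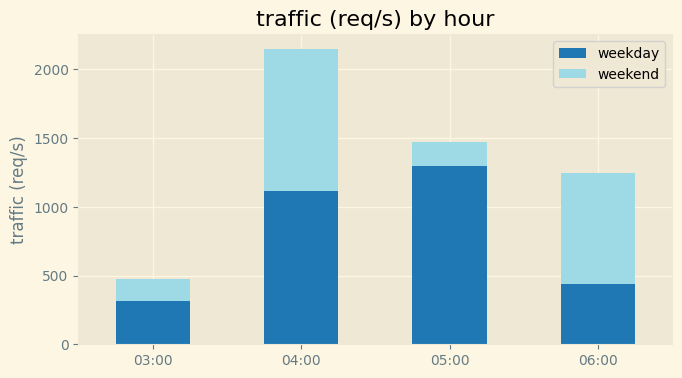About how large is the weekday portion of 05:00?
≈ 1200

weekday top ≈ 1200, bottom ≈ 0; segment ≈ 1200.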